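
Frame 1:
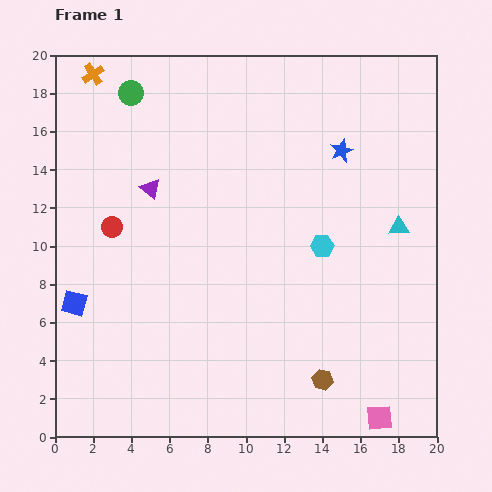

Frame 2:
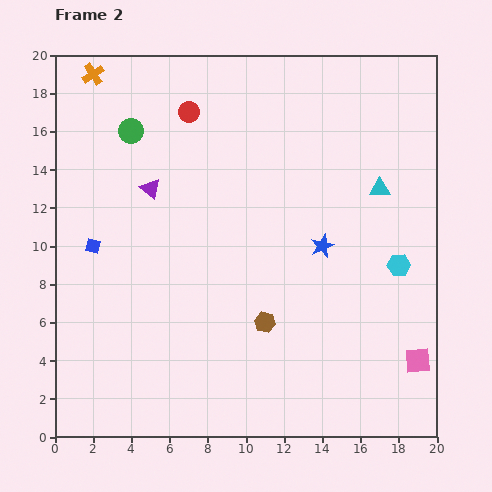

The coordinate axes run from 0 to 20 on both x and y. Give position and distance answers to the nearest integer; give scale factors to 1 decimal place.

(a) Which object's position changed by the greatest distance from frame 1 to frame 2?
the red circle

(moved 7; next 5)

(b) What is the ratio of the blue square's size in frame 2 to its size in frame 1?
0.6×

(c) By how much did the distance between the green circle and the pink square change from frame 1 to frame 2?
-2

Distance in frame 1: 21. Distance in frame 2: 19.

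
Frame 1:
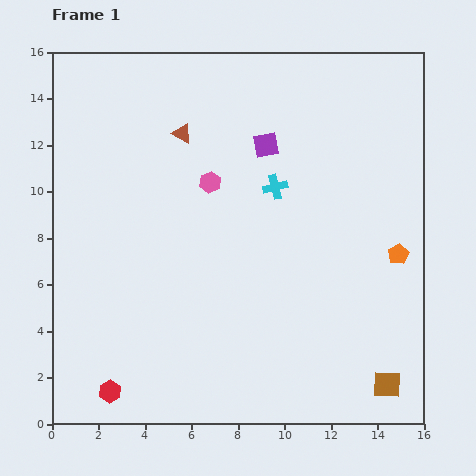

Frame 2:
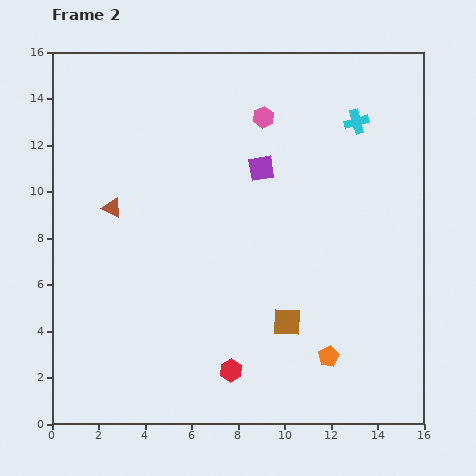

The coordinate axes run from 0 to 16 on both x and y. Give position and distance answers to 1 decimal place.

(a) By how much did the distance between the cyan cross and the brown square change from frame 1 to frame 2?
-0.7

Distance in frame 1: 9.8. Distance in frame 2: 9.1.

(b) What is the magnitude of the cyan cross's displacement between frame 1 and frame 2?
4.5

The cyan cross moved from (9.6, 10.2) to (13.1, 13.0), a distance of √(3.5² + 2.8²) ≈ 4.5.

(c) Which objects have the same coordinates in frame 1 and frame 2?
none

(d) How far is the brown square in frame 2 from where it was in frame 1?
5.1

The brown square moved from (14.4, 1.7) to (10.1, 4.4), a distance of √(4.3² + 2.7²) ≈ 5.1.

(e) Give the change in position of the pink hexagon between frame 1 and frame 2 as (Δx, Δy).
(2.3, 2.8)

The pink hexagon was at (6.8, 10.4) in frame 1 and (9.1, 13.2) in frame 2.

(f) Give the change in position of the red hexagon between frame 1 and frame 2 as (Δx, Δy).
(5.2, 0.9)

The red hexagon was at (2.5, 1.4) in frame 1 and (7.7, 2.3) in frame 2.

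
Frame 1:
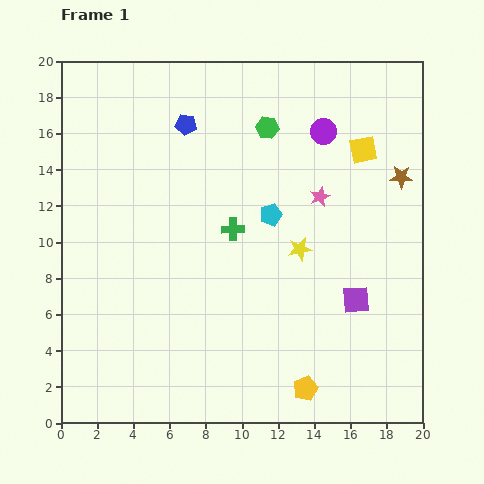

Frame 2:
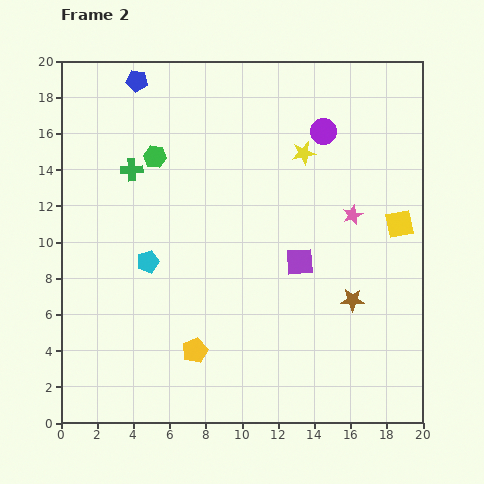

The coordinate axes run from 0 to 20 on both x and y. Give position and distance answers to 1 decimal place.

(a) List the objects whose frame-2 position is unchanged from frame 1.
the purple circle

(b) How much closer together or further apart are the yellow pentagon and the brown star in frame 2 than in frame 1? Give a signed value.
-3.7

Distance in frame 1: 12.8. Distance in frame 2: 9.1.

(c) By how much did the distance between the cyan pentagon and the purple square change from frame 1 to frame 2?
+1.8

Distance in frame 1: 6.6. Distance in frame 2: 8.4.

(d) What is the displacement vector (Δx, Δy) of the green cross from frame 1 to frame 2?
(-5.6, 3.3)

The green cross was at (9.5, 10.7) in frame 1 and (3.9, 14.0) in frame 2.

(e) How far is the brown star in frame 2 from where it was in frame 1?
7.3

The brown star moved from (18.8, 13.6) to (16.1, 6.8), a distance of √(2.7² + 6.8²) ≈ 7.3.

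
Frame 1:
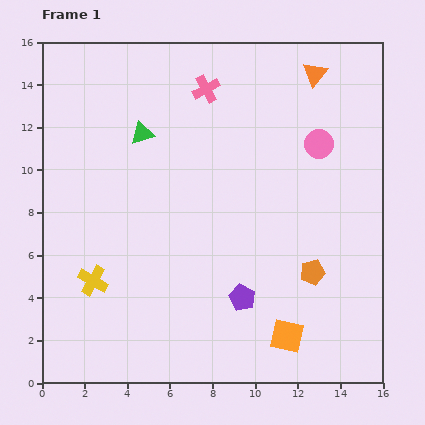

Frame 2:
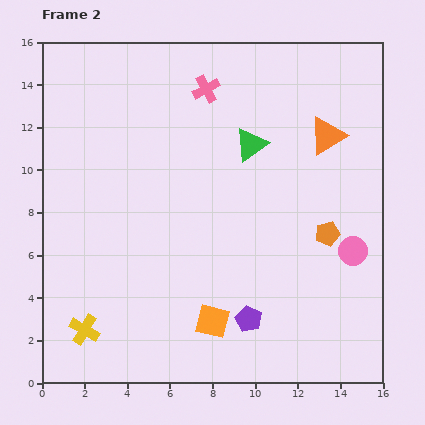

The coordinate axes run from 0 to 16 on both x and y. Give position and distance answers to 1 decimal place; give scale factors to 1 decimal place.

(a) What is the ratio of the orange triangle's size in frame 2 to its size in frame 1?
1.5×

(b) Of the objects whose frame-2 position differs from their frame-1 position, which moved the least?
the purple pentagon

(moved 1.0)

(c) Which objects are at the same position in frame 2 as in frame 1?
the pink cross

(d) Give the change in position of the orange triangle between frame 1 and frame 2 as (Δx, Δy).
(0.6, -2.9)

The orange triangle was at (12.8, 14.5) in frame 1 and (13.4, 11.6) in frame 2.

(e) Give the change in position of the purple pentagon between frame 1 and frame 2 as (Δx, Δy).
(0.3, -1.0)

The purple pentagon was at (9.4, 4.0) in frame 1 and (9.7, 3.0) in frame 2.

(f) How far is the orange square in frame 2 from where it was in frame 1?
3.6

The orange square moved from (11.5, 2.2) to (8.0, 2.9), a distance of √(3.5² + 0.7²) ≈ 3.6.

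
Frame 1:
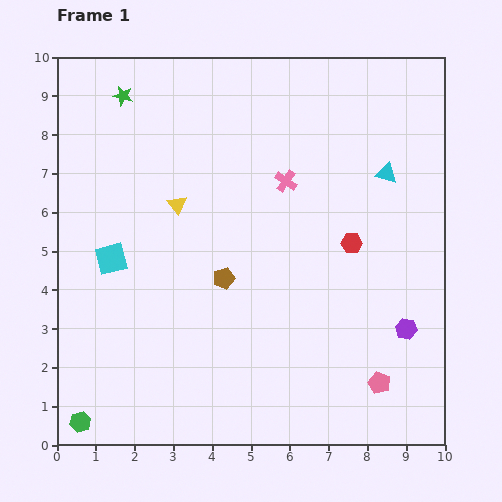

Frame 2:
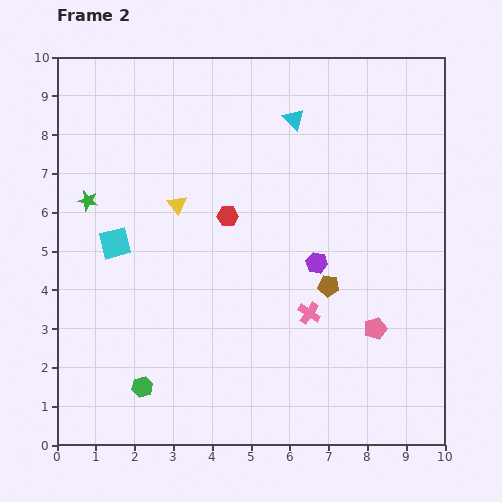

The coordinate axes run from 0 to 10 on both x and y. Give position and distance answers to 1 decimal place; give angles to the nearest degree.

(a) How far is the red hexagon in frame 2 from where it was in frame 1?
3.3

The red hexagon moved from (7.6, 5.2) to (4.4, 5.9), a distance of √(3.2² + 0.7²) ≈ 3.3.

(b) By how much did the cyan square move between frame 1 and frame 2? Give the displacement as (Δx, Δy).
(0.1, 0.4)

The cyan square was at (1.4, 4.8) in frame 1 and (1.5, 5.2) in frame 2.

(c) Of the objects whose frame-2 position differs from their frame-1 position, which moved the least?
the cyan square

(moved 0.4)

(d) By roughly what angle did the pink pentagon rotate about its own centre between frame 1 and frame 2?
30° clockwise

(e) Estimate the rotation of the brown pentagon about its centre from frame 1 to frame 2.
23° clockwise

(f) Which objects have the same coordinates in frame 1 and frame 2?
the yellow triangle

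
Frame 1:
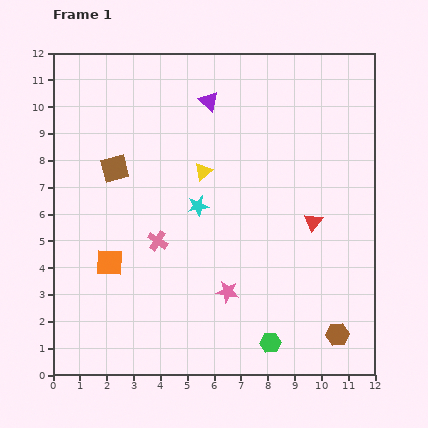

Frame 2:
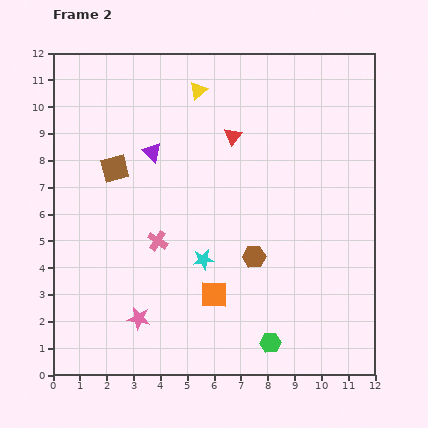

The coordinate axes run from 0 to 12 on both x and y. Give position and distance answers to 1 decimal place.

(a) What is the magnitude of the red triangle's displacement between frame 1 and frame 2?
4.4

The red triangle moved from (9.7, 5.7) to (6.7, 8.9), a distance of √(3.0² + 3.2²) ≈ 4.4.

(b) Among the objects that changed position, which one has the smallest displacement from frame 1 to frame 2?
the cyan star

(moved 2.0)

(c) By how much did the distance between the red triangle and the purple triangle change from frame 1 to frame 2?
-2.9

Distance in frame 1: 6.0. Distance in frame 2: 3.1.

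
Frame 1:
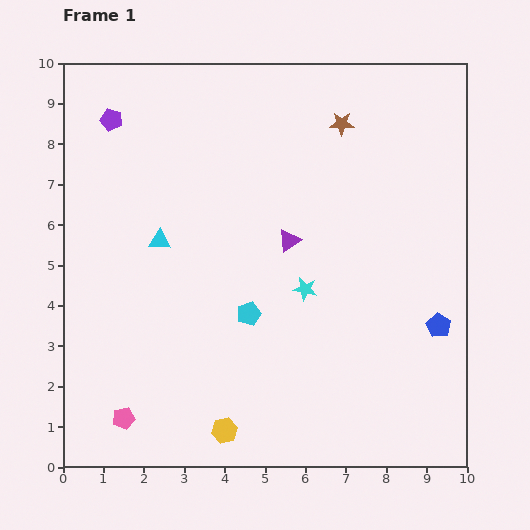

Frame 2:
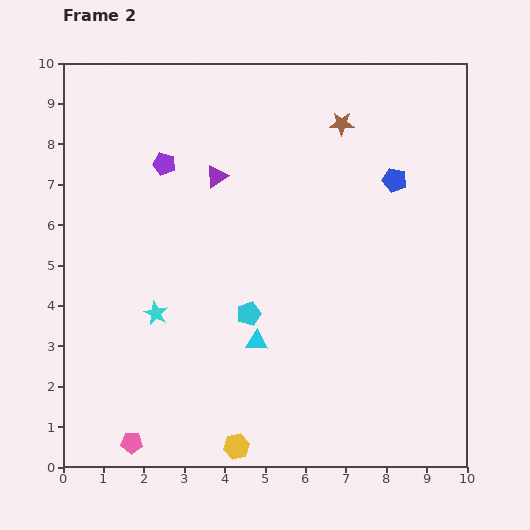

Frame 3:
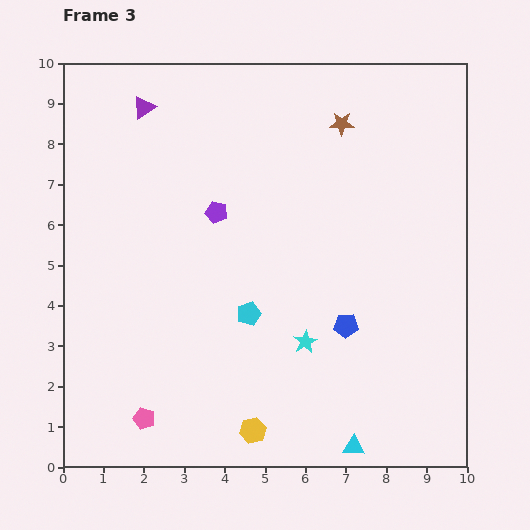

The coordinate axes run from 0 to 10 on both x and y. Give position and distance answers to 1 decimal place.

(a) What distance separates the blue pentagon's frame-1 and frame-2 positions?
3.8

The blue pentagon moved from (9.3, 3.5) to (8.2, 7.1), a distance of √(1.1² + 3.6²) ≈ 3.8.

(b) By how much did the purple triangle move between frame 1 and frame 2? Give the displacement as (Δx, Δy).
(-1.8, 1.6)

The purple triangle was at (5.6, 5.6) in frame 1 and (3.8, 7.2) in frame 2.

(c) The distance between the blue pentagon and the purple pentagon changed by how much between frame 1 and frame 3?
-5.3

Distance in frame 1: 9.6. Distance in frame 3: 4.3.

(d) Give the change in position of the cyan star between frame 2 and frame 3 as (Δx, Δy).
(3.7, -0.7)

The cyan star was at (2.3, 3.8) in frame 2 and (6.0, 3.1) in frame 3.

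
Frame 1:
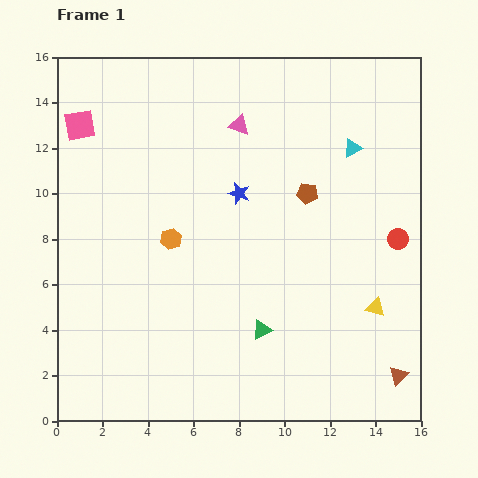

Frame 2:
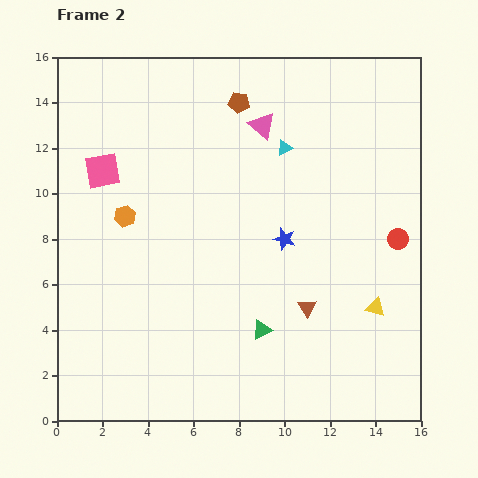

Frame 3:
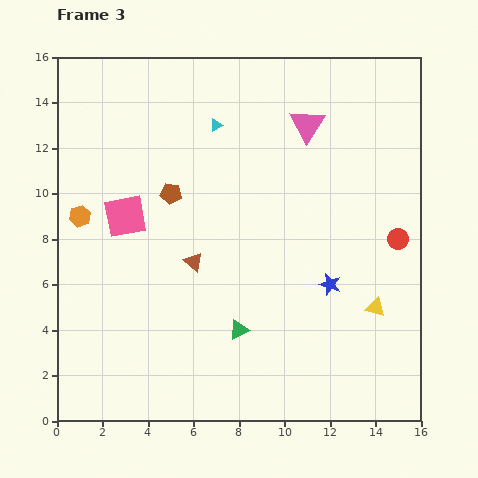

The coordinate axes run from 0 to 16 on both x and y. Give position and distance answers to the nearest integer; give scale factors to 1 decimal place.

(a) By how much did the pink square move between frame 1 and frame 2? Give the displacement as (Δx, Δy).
(1, -2)

The pink square was at (1, 13) in frame 1 and (2, 11) in frame 2.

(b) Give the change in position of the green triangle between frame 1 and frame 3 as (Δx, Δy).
(-1, 0)

The green triangle was at (9, 4) in frame 1 and (8, 4) in frame 3.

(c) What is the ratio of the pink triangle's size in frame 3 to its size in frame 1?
1.7×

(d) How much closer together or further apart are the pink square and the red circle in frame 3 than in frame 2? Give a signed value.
-1

Distance in frame 2: 13. Distance in frame 3: 12.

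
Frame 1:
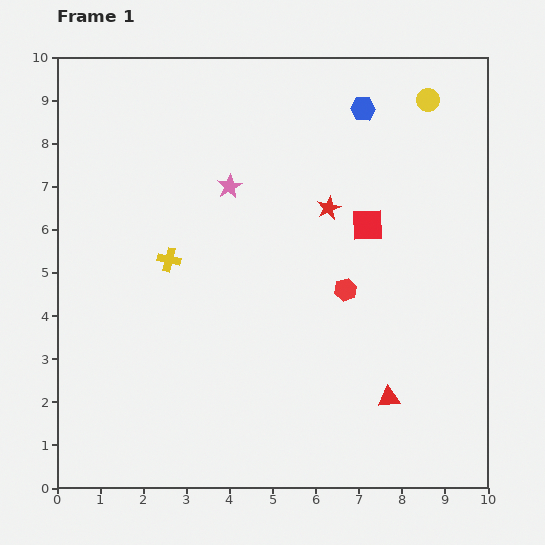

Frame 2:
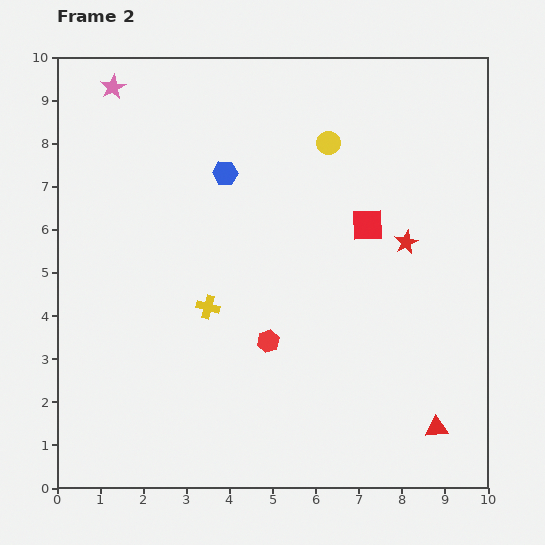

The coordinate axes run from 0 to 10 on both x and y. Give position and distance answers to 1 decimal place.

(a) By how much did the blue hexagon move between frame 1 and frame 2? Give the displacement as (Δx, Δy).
(-3.2, -1.5)

The blue hexagon was at (7.1, 8.8) in frame 1 and (3.9, 7.3) in frame 2.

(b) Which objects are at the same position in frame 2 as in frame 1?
the red square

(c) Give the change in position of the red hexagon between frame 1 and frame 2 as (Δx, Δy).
(-1.8, -1.2)

The red hexagon was at (6.7, 4.6) in frame 1 and (4.9, 3.4) in frame 2.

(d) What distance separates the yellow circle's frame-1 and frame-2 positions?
2.5

The yellow circle moved from (8.6, 9.0) to (6.3, 8.0), a distance of √(2.3² + 1.0²) ≈ 2.5.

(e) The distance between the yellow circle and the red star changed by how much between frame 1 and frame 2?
-0.5

Distance in frame 1: 3.4. Distance in frame 2: 2.9.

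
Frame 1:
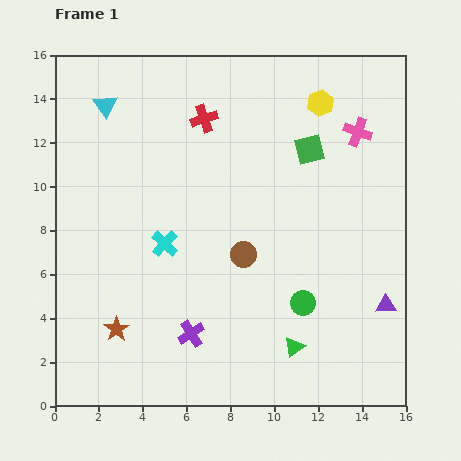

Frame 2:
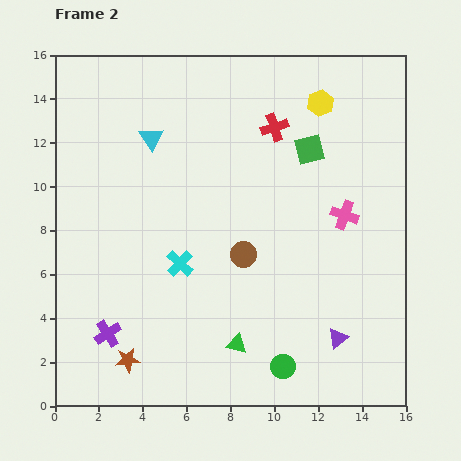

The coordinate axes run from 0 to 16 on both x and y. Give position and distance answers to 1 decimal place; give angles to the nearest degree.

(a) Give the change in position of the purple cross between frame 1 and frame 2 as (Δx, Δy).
(-3.8, 0.0)

The purple cross was at (6.2, 3.3) in frame 1 and (2.4, 3.3) in frame 2.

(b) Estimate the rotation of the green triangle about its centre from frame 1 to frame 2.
51° clockwise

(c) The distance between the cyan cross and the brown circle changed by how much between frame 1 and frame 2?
-0.7

Distance in frame 1: 3.6. Distance in frame 2: 2.9.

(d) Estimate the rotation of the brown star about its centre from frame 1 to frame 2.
27° clockwise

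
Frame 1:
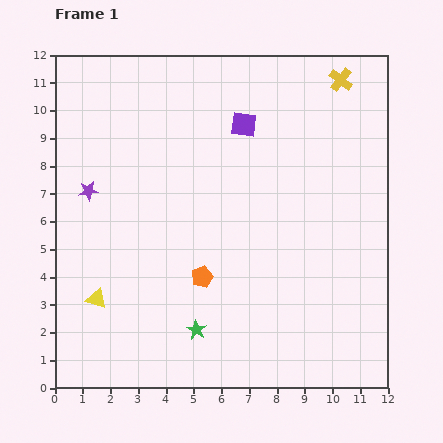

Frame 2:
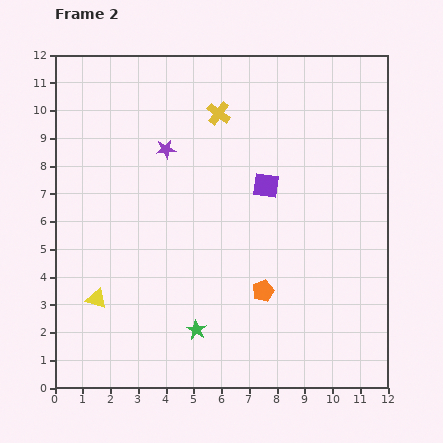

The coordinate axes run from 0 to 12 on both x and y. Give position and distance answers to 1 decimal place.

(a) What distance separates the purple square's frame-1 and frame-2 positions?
2.3

The purple square moved from (6.8, 9.5) to (7.6, 7.3), a distance of √(0.8² + 2.2²) ≈ 2.3.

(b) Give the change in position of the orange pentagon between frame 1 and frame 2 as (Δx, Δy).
(2.2, -0.5)

The orange pentagon was at (5.3, 4.0) in frame 1 and (7.5, 3.5) in frame 2.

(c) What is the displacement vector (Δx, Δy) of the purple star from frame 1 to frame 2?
(2.8, 1.5)

The purple star was at (1.2, 7.1) in frame 1 and (4.0, 8.6) in frame 2.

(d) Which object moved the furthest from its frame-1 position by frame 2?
the yellow cross

(moved 4.6; next 3.2)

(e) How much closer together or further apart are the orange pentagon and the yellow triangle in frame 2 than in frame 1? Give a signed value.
+2.1

Distance in frame 1: 3.9. Distance in frame 2: 6.0.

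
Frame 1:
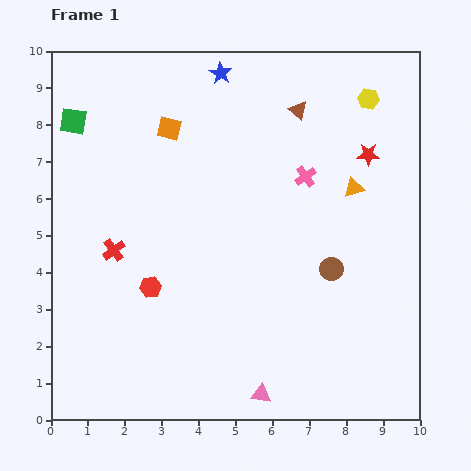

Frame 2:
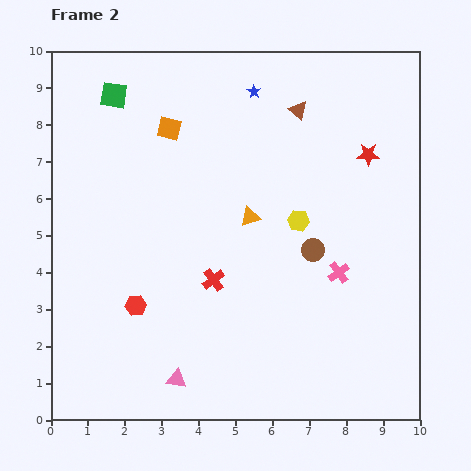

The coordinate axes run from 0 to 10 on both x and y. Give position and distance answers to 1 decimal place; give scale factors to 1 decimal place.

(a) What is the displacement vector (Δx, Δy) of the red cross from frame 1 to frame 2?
(2.7, -0.8)

The red cross was at (1.7, 4.6) in frame 1 and (4.4, 3.8) in frame 2.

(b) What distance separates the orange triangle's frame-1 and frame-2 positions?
2.9

The orange triangle moved from (8.2, 6.3) to (5.4, 5.5), a distance of √(2.8² + 0.8²) ≈ 2.9.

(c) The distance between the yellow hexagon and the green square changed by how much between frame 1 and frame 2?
-2.0

Distance in frame 1: 8.0. Distance in frame 2: 6.0.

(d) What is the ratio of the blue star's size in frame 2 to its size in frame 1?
0.6×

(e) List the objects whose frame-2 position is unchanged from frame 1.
the red star, the orange square, the brown triangle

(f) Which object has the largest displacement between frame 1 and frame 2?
the yellow hexagon

(moved 3.8; next 2.9)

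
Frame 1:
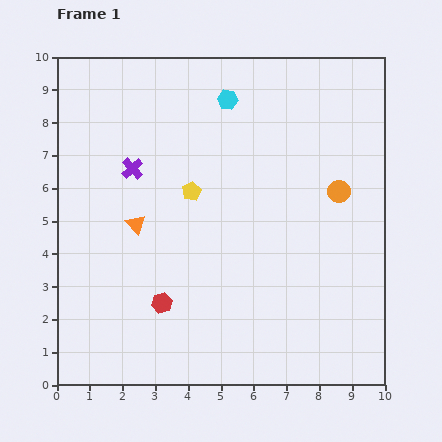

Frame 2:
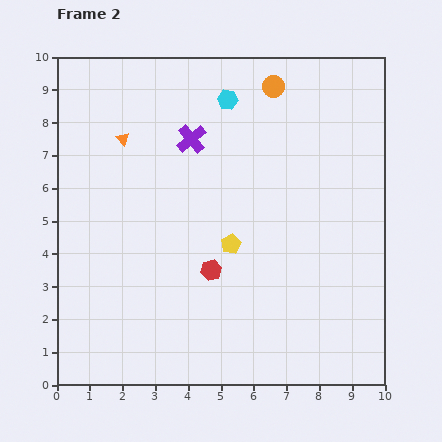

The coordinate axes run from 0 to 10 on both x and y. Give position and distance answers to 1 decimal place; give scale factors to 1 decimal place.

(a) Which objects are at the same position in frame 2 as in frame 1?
the cyan hexagon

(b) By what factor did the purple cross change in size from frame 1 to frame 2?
1.4×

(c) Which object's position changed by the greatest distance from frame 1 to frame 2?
the orange circle

(moved 3.8; next 2.6)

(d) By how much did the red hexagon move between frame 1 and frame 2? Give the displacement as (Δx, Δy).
(1.5, 1.0)

The red hexagon was at (3.2, 2.5) in frame 1 and (4.7, 3.5) in frame 2.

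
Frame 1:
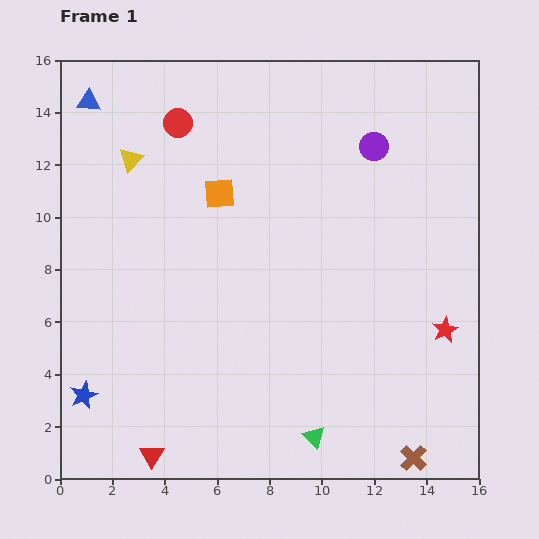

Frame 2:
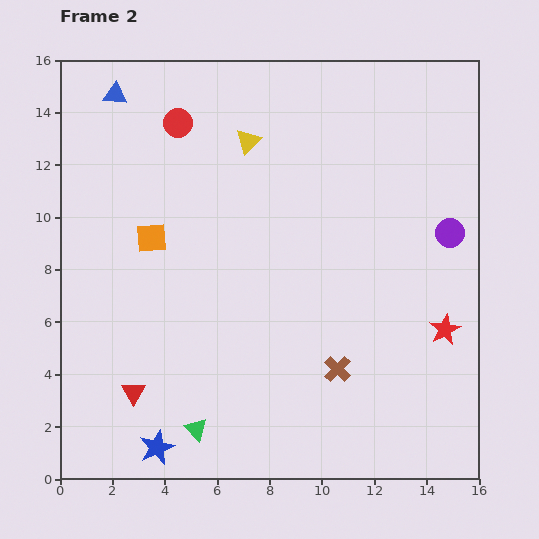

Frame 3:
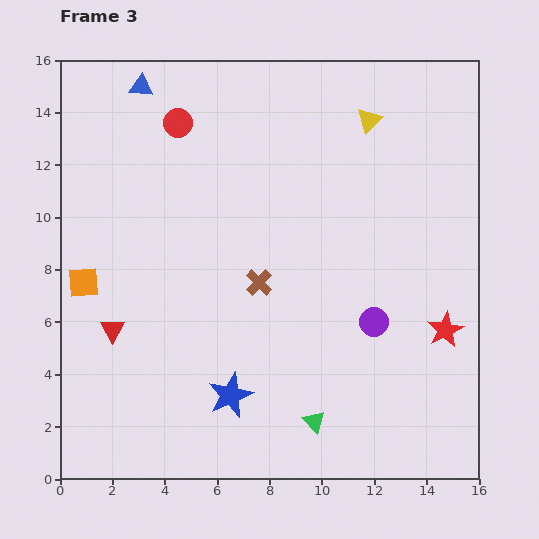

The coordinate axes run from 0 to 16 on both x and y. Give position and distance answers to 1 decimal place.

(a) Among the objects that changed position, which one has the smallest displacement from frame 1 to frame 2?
the blue triangle

(moved 1.0)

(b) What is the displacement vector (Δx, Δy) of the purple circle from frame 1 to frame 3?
(0.0, -6.7)

The purple circle was at (12.0, 12.7) in frame 1 and (12.0, 6.0) in frame 3.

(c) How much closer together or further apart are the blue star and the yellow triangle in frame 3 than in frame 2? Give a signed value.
-0.4

Distance in frame 2: 12.2. Distance in frame 3: 11.8.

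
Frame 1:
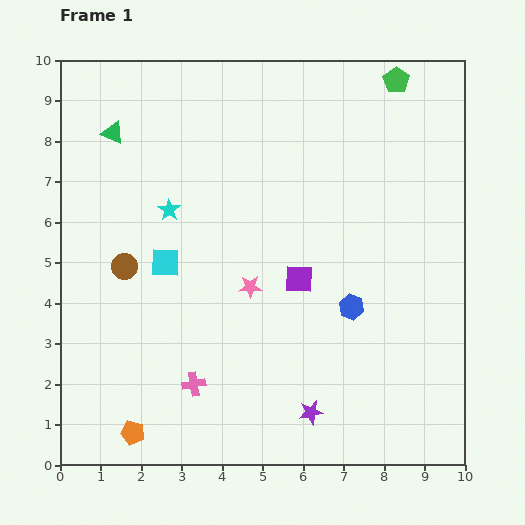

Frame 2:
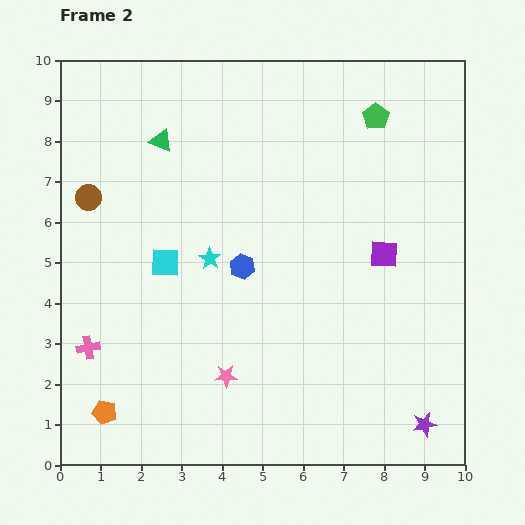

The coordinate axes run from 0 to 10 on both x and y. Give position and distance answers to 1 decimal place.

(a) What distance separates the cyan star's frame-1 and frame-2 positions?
1.6

The cyan star moved from (2.7, 6.3) to (3.7, 5.1), a distance of √(1.0² + 1.2²) ≈ 1.6.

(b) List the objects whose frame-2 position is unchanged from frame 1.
the cyan square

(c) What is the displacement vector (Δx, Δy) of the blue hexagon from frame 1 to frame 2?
(-2.7, 1.0)

The blue hexagon was at (7.2, 3.9) in frame 1 and (4.5, 4.9) in frame 2.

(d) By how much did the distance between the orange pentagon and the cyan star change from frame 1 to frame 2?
-1.0

Distance in frame 1: 5.6. Distance in frame 2: 4.6.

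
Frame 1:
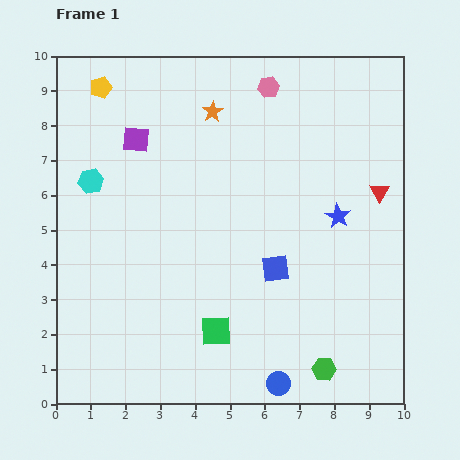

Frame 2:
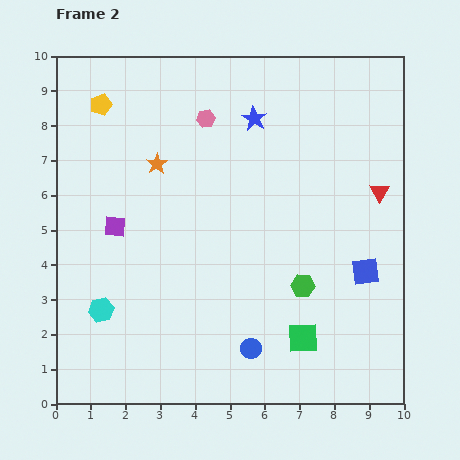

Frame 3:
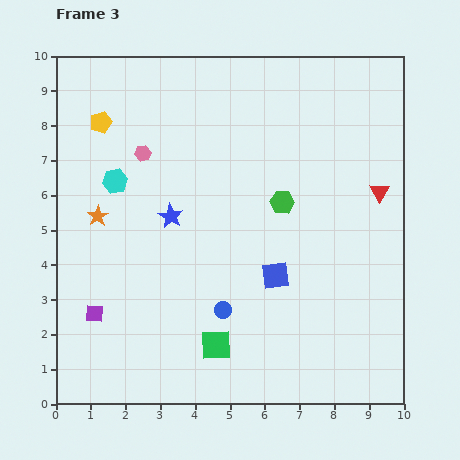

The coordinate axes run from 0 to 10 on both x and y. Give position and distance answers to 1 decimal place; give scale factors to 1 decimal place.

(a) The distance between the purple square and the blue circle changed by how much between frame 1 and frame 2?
-2.9

Distance in frame 1: 8.1. Distance in frame 2: 5.2.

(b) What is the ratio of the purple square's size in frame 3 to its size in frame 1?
0.6×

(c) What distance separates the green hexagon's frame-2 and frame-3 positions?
2.5

The green hexagon moved from (7.1, 3.4) to (6.5, 5.8), a distance of √(0.6² + 2.4²) ≈ 2.5.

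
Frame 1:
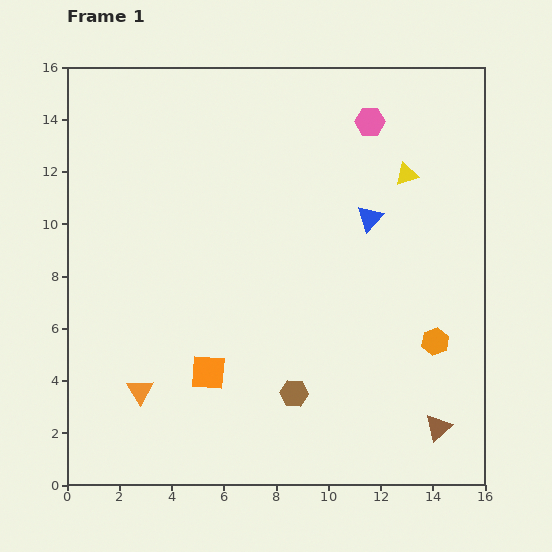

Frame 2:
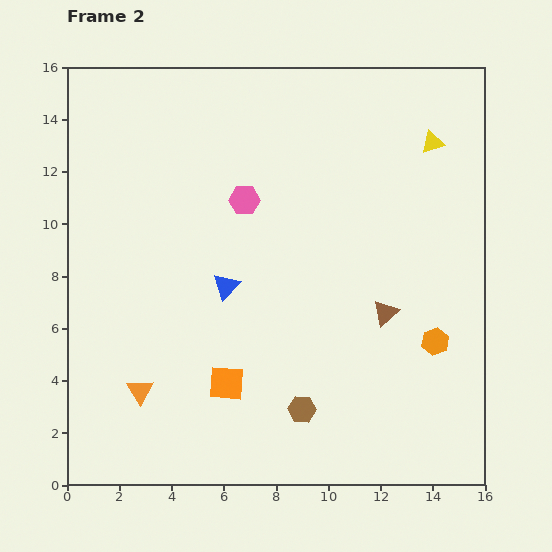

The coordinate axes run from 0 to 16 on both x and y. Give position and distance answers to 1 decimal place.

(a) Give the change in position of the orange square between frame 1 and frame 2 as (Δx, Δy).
(0.7, -0.4)

The orange square was at (5.4, 4.3) in frame 1 and (6.1, 3.9) in frame 2.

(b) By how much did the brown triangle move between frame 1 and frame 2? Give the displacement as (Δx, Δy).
(-2.0, 4.4)

The brown triangle was at (14.2, 2.2) in frame 1 and (12.2, 6.6) in frame 2.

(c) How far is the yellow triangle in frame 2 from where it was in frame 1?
1.6

The yellow triangle moved from (13.0, 11.9) to (14.0, 13.1), a distance of √(1.0² + 1.2²) ≈ 1.6.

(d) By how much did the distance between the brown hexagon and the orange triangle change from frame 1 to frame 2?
+0.3

Distance in frame 1: 5.9. Distance in frame 2: 6.2.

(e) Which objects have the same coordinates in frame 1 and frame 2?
the orange triangle, the orange hexagon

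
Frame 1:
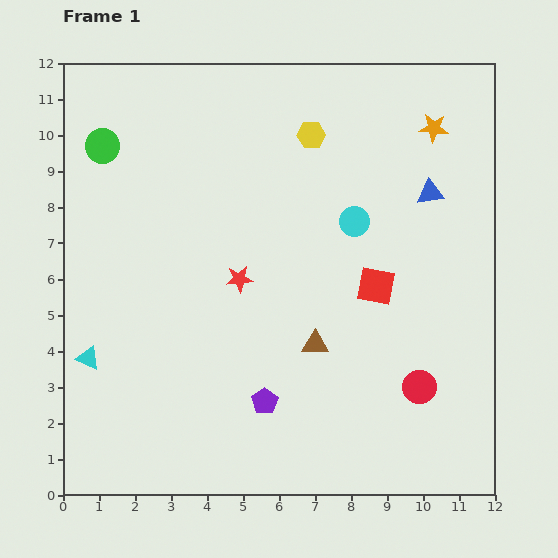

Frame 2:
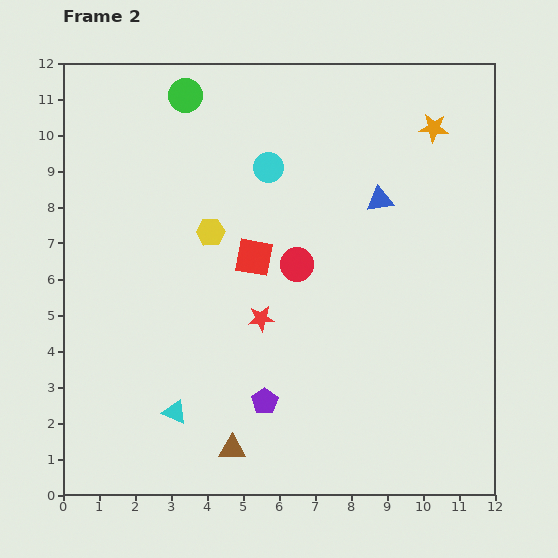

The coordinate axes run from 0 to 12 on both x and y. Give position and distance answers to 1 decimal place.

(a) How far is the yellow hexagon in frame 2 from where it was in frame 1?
3.9

The yellow hexagon moved from (6.9, 10.0) to (4.1, 7.3), a distance of √(2.8² + 2.7²) ≈ 3.9.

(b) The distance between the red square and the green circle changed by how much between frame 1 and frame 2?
-3.6

Distance in frame 1: 8.5. Distance in frame 2: 4.9.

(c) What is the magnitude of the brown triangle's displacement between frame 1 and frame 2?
3.7

The brown triangle moved from (7.0, 4.2) to (4.7, 1.3), a distance of √(2.3² + 2.9²) ≈ 3.7.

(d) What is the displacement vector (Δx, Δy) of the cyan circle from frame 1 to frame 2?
(-2.4, 1.5)

The cyan circle was at (8.1, 7.6) in frame 1 and (5.7, 9.1) in frame 2.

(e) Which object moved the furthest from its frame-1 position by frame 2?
the red circle

(moved 4.8; next 3.9)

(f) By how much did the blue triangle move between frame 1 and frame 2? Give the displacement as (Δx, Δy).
(-1.4, -0.2)

The blue triangle was at (10.2, 8.4) in frame 1 and (8.8, 8.2) in frame 2.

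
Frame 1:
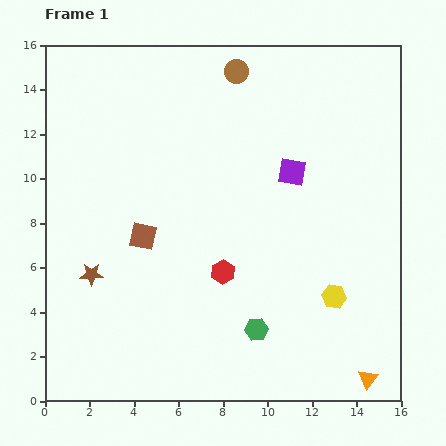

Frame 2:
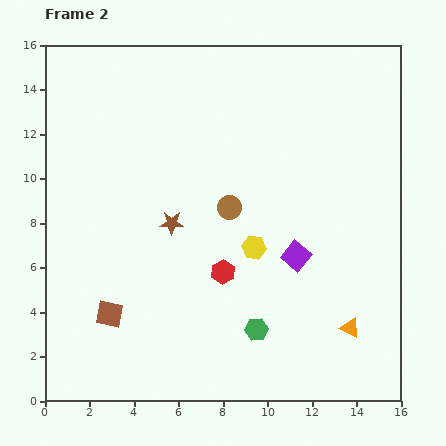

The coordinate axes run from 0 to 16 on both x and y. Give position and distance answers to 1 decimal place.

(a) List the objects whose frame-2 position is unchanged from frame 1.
the green hexagon, the red hexagon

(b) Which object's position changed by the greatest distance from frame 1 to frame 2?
the brown circle

(moved 6.1; next 4.3)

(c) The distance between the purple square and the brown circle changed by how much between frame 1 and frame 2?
-1.4

Distance in frame 1: 5.1. Distance in frame 2: 3.7.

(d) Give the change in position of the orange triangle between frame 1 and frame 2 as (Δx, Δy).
(-0.8, 2.3)

The orange triangle was at (14.5, 1.0) in frame 1 and (13.7, 3.3) in frame 2.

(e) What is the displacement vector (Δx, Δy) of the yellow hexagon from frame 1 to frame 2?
(-3.6, 2.2)

The yellow hexagon was at (13.0, 4.7) in frame 1 and (9.4, 6.9) in frame 2.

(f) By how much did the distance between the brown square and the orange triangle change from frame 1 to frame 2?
-1.2

Distance in frame 1: 12.0. Distance in frame 2: 10.8.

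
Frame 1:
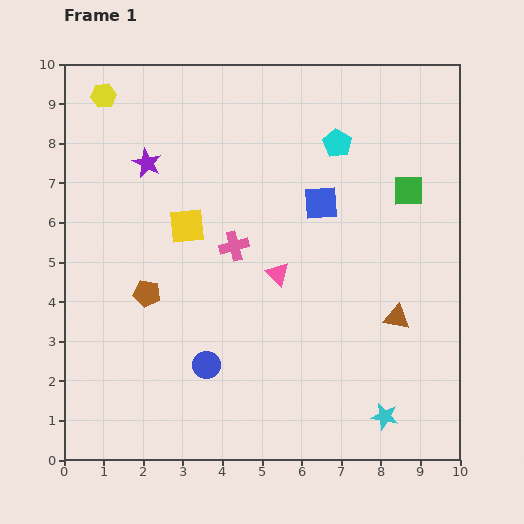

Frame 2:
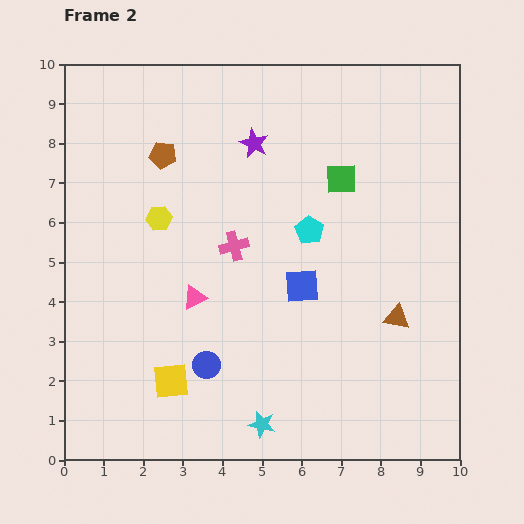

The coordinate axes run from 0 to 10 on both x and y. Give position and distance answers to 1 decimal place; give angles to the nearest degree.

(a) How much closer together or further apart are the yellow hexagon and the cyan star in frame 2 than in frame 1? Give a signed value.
-5.0

Distance in frame 1: 10.8. Distance in frame 2: 5.8.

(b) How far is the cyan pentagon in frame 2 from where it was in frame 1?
2.3

The cyan pentagon moved from (6.9, 8.0) to (6.2, 5.8), a distance of √(0.7² + 2.2²) ≈ 2.3.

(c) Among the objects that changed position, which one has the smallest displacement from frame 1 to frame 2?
the green square

(moved 1.7)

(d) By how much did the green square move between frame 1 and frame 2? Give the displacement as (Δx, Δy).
(-1.7, 0.3)

The green square was at (8.7, 6.8) in frame 1 and (7.0, 7.1) in frame 2.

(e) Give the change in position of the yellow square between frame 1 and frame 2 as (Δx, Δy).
(-0.4, -3.9)

The yellow square was at (3.1, 5.9) in frame 1 and (2.7, 2.0) in frame 2.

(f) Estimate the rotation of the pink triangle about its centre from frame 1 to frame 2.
51° clockwise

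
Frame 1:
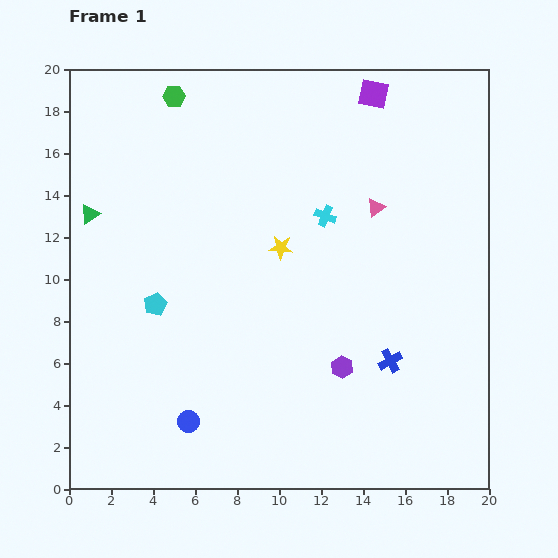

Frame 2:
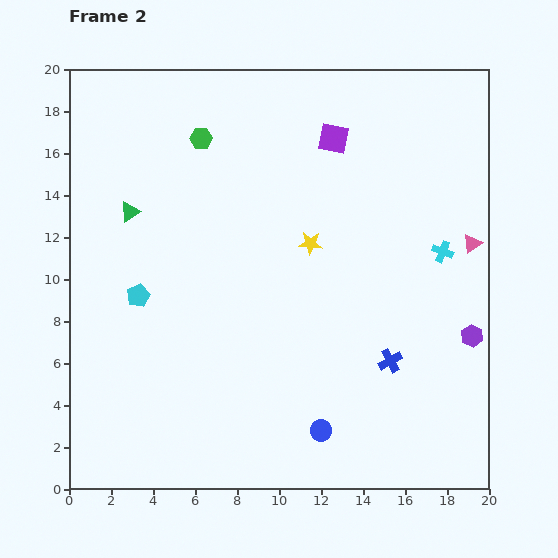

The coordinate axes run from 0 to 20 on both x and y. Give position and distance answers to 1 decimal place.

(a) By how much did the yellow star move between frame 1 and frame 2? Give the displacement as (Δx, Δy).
(1.4, 0.2)

The yellow star was at (10.1, 11.5) in frame 1 and (11.5, 11.7) in frame 2.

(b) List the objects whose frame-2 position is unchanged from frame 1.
the blue cross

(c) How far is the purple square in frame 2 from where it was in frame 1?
2.8

The purple square moved from (14.5, 18.8) to (12.6, 16.7), a distance of √(1.9² + 2.1²) ≈ 2.8.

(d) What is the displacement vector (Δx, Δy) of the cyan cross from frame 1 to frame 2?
(5.6, -1.7)

The cyan cross was at (12.2, 13.0) in frame 1 and (17.8, 11.3) in frame 2.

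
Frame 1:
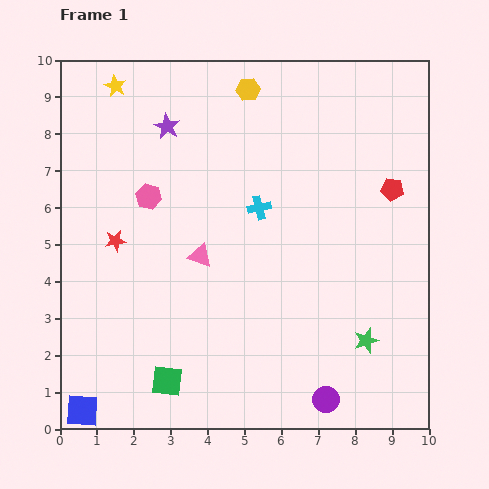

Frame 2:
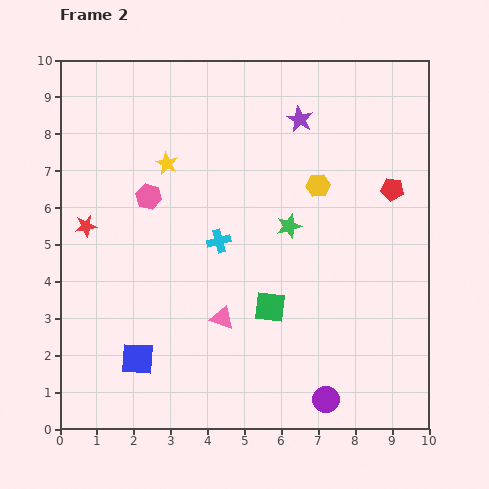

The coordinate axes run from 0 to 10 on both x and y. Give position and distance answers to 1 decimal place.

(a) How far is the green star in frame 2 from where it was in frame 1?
3.7

The green star moved from (8.3, 2.4) to (6.2, 5.5), a distance of √(2.1² + 3.1²) ≈ 3.7.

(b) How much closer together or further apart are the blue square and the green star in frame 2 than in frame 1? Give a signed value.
-2.4

Distance in frame 1: 7.9. Distance in frame 2: 5.5.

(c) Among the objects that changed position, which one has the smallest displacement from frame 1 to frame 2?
the red star

(moved 0.9)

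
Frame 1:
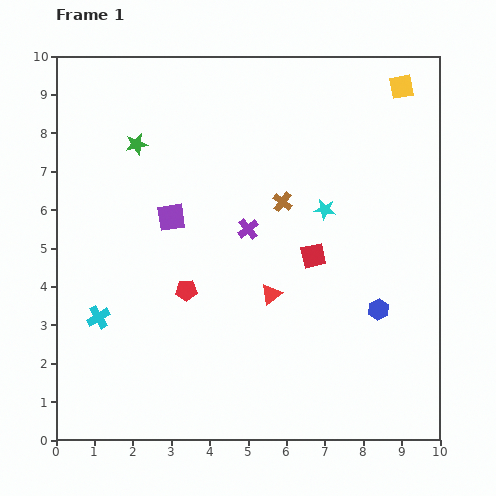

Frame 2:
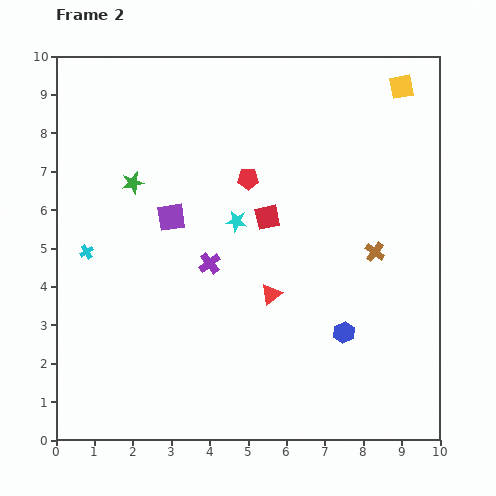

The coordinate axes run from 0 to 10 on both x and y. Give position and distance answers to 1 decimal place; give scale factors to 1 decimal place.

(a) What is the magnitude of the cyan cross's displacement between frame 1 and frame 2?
1.7

The cyan cross moved from (1.1, 3.2) to (0.8, 4.9), a distance of √(0.3² + 1.7²) ≈ 1.7.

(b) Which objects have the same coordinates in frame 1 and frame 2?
the red triangle, the purple square, the yellow square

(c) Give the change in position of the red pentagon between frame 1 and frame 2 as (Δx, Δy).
(1.6, 2.9)

The red pentagon was at (3.4, 3.9) in frame 1 and (5.0, 6.8) in frame 2.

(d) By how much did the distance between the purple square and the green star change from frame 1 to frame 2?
-0.8

Distance in frame 1: 2.1. Distance in frame 2: 1.3.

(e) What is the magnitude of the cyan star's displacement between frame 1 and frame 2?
2.3

The cyan star moved from (7.0, 6.0) to (4.7, 5.7), a distance of √(2.3² + 0.3²) ≈ 2.3.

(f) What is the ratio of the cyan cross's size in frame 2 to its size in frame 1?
0.6×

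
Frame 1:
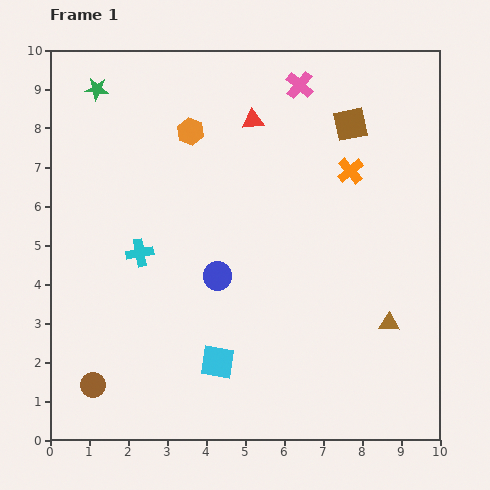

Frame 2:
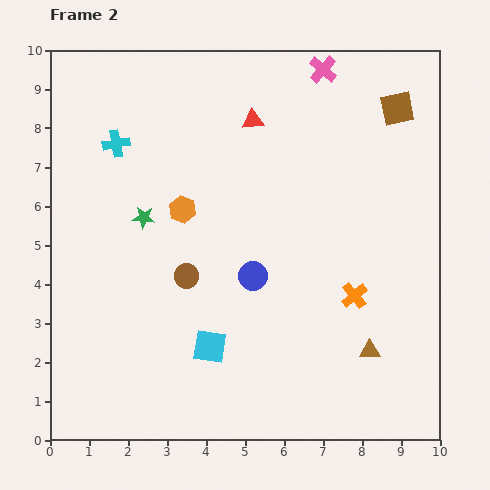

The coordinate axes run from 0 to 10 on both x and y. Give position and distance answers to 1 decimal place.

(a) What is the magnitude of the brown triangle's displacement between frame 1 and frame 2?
0.9

The brown triangle moved from (8.7, 3.0) to (8.2, 2.3), a distance of √(0.5² + 0.7²) ≈ 0.9.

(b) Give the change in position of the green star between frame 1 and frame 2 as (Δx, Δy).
(1.2, -3.3)

The green star was at (1.2, 9.0) in frame 1 and (2.4, 5.7) in frame 2.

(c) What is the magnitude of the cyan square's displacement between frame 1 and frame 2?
0.4

The cyan square moved from (4.3, 2.0) to (4.1, 2.4), a distance of √(0.2² + 0.4²) ≈ 0.4.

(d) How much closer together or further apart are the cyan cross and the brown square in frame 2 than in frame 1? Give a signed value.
+1.0

Distance in frame 1: 6.3. Distance in frame 2: 7.3.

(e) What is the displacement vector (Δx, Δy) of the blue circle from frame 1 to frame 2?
(0.9, 0.0)

The blue circle was at (4.3, 4.2) in frame 1 and (5.2, 4.2) in frame 2.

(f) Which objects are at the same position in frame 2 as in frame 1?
the red triangle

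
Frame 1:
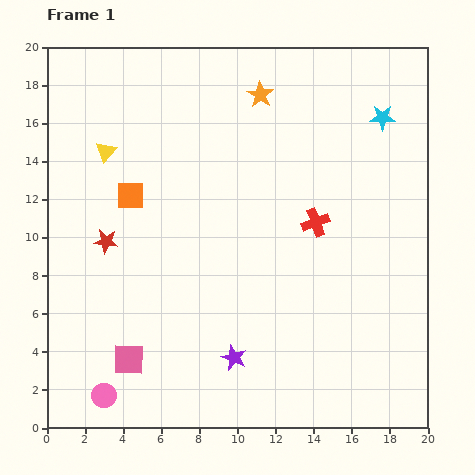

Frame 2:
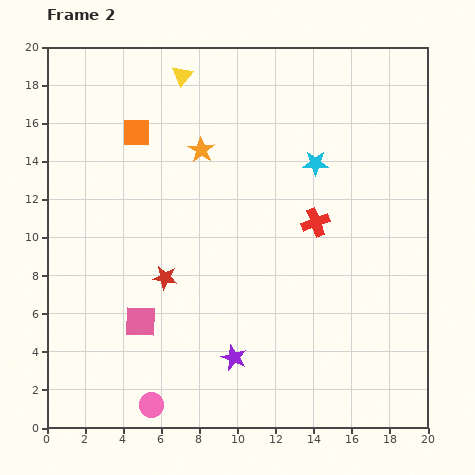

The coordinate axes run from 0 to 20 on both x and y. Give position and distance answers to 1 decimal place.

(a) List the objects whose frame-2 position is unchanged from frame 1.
the purple star, the red cross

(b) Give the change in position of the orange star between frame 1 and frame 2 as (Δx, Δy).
(-3.1, -2.9)

The orange star was at (11.2, 17.5) in frame 1 and (8.1, 14.6) in frame 2.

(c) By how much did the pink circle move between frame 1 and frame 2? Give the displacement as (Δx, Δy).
(2.5, -0.5)

The pink circle was at (3.0, 1.7) in frame 1 and (5.5, 1.2) in frame 2.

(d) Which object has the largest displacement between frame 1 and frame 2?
the yellow triangle

(moved 5.7; next 4.2)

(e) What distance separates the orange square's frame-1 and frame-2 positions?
3.3

The orange square moved from (4.4, 12.2) to (4.7, 15.5), a distance of √(0.3² + 3.3²) ≈ 3.3.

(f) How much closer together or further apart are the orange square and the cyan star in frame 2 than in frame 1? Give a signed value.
-4.3

Distance in frame 1: 13.8. Distance in frame 2: 9.5.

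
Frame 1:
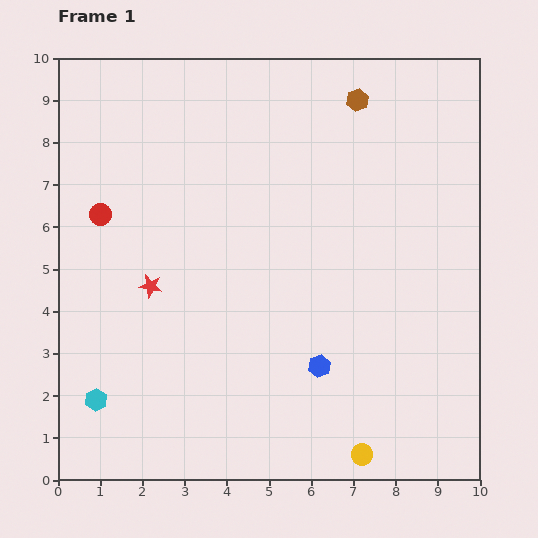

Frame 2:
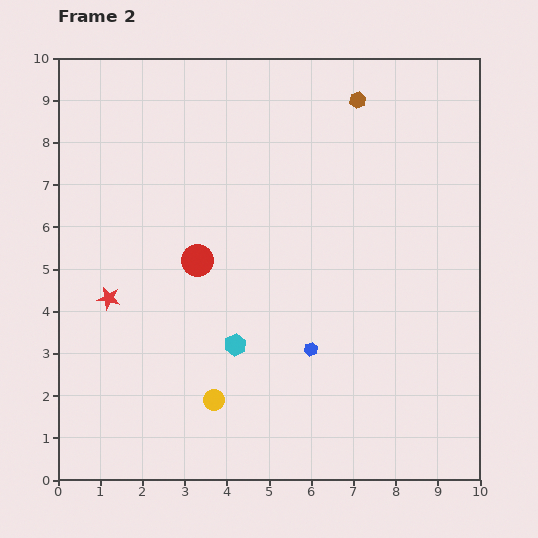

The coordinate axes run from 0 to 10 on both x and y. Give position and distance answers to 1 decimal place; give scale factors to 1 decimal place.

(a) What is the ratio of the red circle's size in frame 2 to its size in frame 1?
1.4×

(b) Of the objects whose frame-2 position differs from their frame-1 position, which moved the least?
the blue hexagon

(moved 0.4)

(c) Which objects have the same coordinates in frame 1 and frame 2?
the brown hexagon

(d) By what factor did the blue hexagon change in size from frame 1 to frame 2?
0.6×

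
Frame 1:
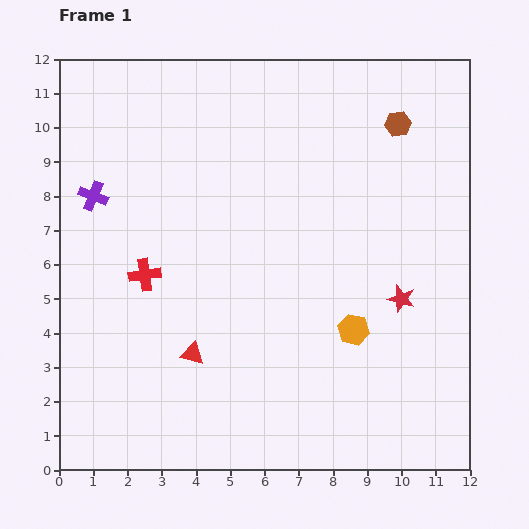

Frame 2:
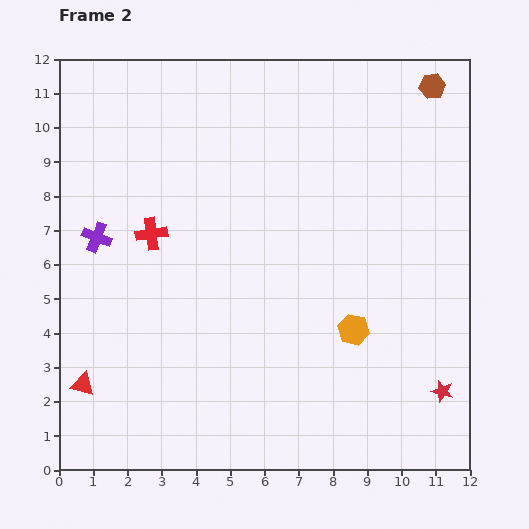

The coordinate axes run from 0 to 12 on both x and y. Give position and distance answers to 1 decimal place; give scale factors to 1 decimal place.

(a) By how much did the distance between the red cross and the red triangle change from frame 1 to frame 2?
+2.1

Distance in frame 1: 2.7. Distance in frame 2: 4.8.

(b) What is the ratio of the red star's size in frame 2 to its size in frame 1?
0.8×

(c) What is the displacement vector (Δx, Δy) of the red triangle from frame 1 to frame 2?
(-3.2, -0.9)

The red triangle was at (3.9, 3.4) in frame 1 and (0.7, 2.5) in frame 2.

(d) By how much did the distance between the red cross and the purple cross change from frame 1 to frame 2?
-1.1

Distance in frame 1: 2.7. Distance in frame 2: 1.6.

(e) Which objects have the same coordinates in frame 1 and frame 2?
the orange hexagon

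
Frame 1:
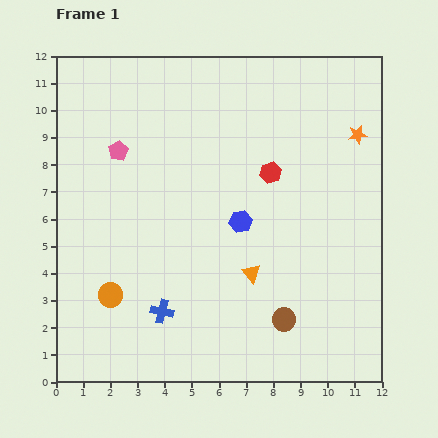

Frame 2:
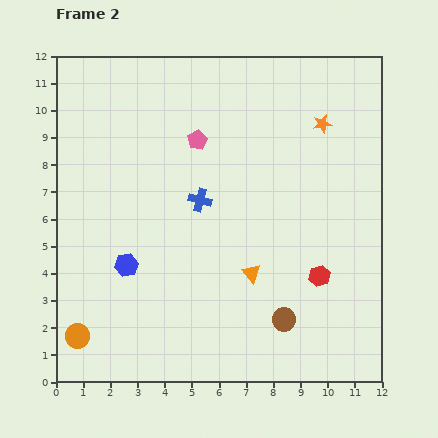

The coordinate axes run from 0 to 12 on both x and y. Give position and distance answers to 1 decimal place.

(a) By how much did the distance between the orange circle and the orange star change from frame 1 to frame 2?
+1.1

Distance in frame 1: 10.8. Distance in frame 2: 11.9.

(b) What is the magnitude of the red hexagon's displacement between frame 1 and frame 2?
4.2

The red hexagon moved from (7.9, 7.7) to (9.7, 3.9), a distance of √(1.8² + 3.8²) ≈ 4.2.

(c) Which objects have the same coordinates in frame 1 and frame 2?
the orange triangle, the brown circle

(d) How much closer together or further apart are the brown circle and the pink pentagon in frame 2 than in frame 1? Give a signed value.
-1.4

Distance in frame 1: 8.7. Distance in frame 2: 7.3.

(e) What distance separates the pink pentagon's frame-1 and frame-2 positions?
2.9

The pink pentagon moved from (2.3, 8.5) to (5.2, 8.9), a distance of √(2.9² + 0.4²) ≈ 2.9.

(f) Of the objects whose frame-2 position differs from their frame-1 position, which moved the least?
the orange star

(moved 1.4)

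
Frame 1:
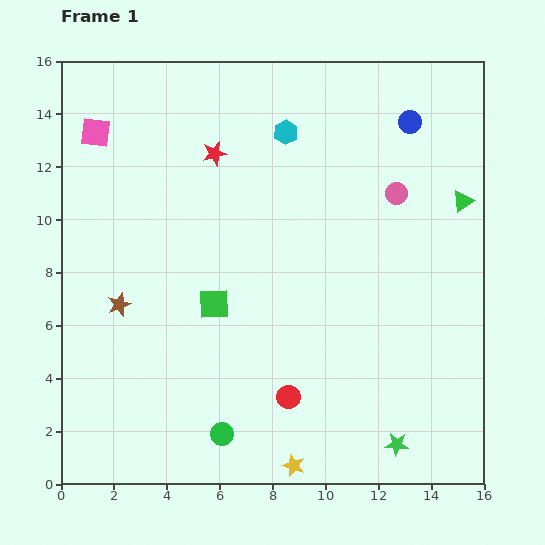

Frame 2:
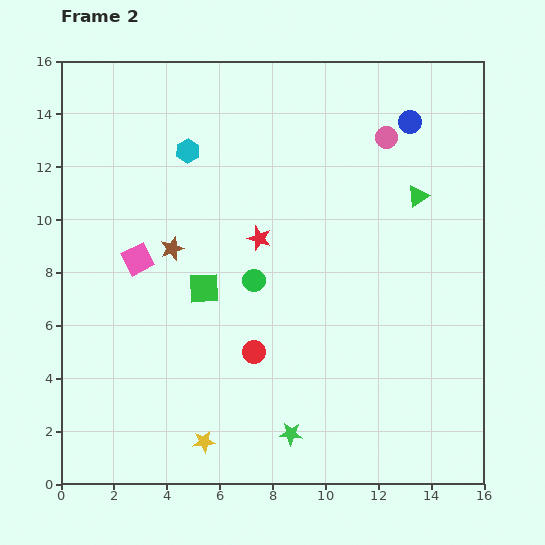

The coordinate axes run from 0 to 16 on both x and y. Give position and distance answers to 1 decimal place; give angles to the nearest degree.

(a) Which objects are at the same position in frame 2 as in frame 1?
the blue circle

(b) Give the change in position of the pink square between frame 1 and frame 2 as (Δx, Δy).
(1.6, -4.8)

The pink square was at (1.3, 13.3) in frame 1 and (2.9, 8.5) in frame 2.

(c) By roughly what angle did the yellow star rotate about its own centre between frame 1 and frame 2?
26° counter-clockwise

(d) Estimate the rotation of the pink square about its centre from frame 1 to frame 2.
34° counter-clockwise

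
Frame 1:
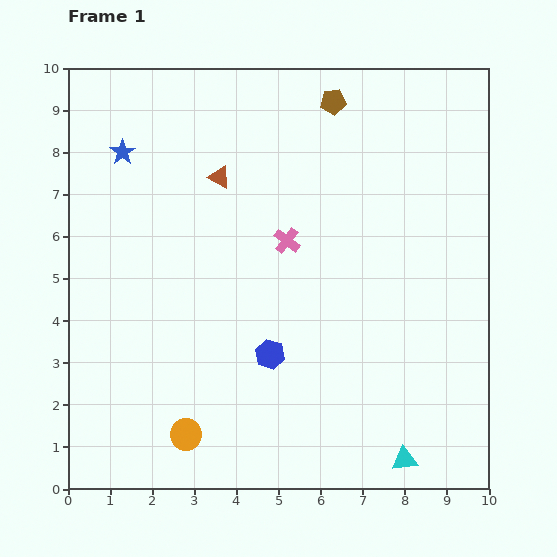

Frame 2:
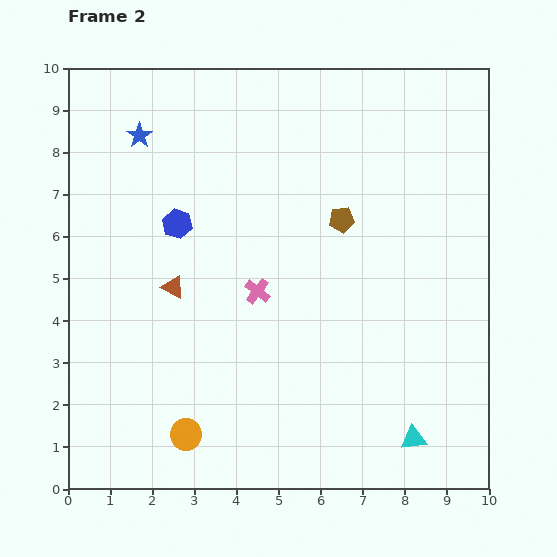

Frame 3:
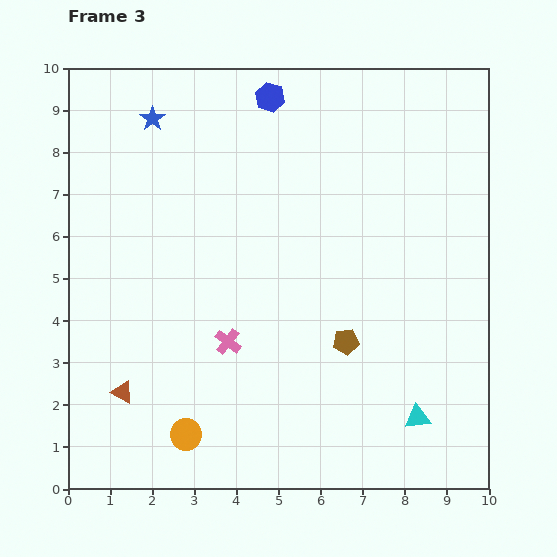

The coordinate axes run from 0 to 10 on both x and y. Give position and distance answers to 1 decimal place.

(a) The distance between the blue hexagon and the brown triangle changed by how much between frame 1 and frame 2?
-2.9

Distance in frame 1: 4.4. Distance in frame 2: 1.5.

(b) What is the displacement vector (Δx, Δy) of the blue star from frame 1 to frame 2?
(0.4, 0.4)

The blue star was at (1.3, 8.0) in frame 1 and (1.7, 8.4) in frame 2.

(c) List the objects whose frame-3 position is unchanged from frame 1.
the orange circle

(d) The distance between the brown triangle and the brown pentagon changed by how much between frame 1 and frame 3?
+2.2

Distance in frame 1: 3.2. Distance in frame 3: 5.4.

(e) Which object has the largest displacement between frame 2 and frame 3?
the blue hexagon

(moved 3.7; next 2.9)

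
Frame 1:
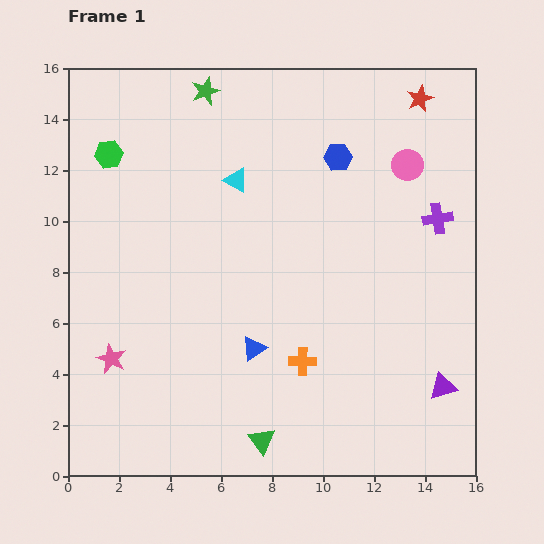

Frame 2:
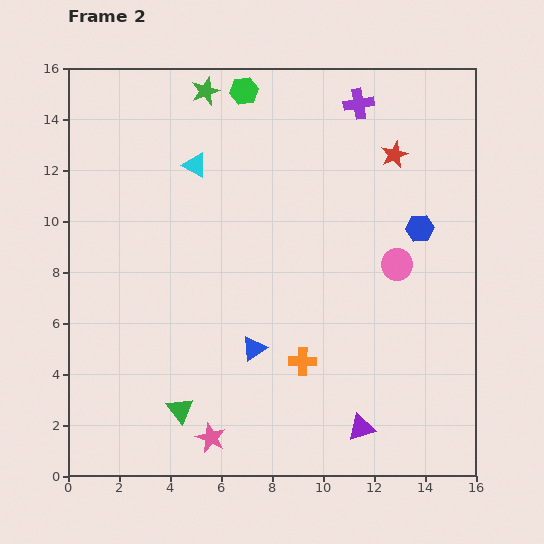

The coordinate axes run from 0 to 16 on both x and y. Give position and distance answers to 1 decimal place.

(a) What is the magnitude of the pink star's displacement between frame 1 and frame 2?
5.0

The pink star moved from (1.7, 4.6) to (5.6, 1.5), a distance of √(3.9² + 3.1²) ≈ 5.0.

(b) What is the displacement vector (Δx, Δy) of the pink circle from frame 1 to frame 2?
(-0.4, -3.9)

The pink circle was at (13.3, 12.2) in frame 1 and (12.9, 8.3) in frame 2.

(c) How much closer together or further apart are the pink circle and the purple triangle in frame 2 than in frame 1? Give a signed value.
-2.2

Distance in frame 1: 8.8. Distance in frame 2: 6.6.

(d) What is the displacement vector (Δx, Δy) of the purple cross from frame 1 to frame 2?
(-3.1, 4.5)

The purple cross was at (14.5, 10.1) in frame 1 and (11.4, 14.6) in frame 2.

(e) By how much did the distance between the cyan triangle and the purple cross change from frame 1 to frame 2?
-1.2

Distance in frame 1: 8.0. Distance in frame 2: 6.8.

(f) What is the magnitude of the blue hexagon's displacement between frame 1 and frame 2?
4.3

The blue hexagon moved from (10.6, 12.5) to (13.8, 9.7), a distance of √(3.2² + 2.8²) ≈ 4.3.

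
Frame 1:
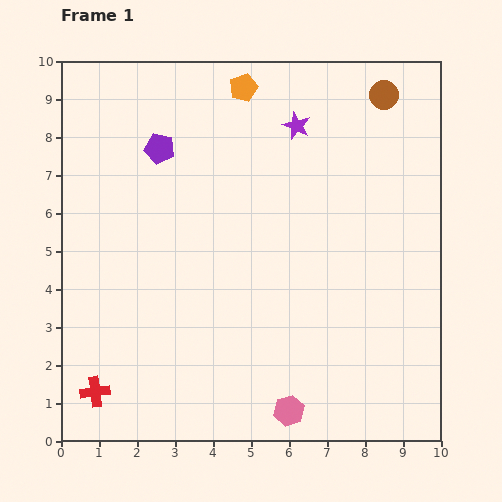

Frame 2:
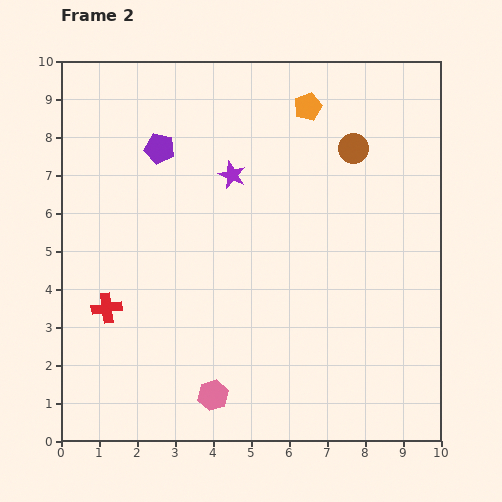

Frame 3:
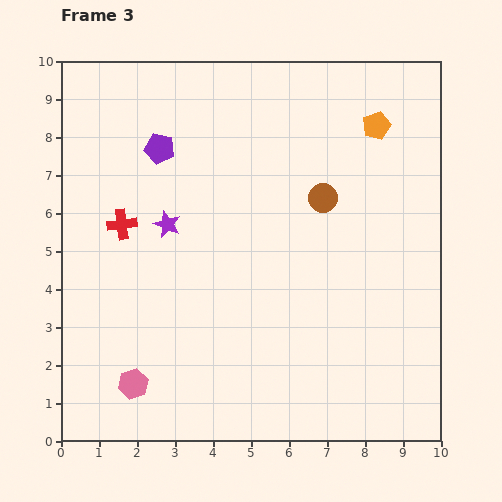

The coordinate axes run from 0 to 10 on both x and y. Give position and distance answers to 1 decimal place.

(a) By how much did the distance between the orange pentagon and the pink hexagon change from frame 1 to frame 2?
-0.6

Distance in frame 1: 8.6. Distance in frame 2: 8.0.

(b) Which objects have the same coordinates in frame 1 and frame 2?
the purple pentagon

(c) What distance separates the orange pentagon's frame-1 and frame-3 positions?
3.6

The orange pentagon moved from (4.8, 9.3) to (8.3, 8.3), a distance of √(3.5² + 1.0²) ≈ 3.6.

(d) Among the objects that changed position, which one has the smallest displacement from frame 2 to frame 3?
the brown circle

(moved 1.5)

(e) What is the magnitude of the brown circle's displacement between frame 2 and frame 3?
1.5

The brown circle moved from (7.7, 7.7) to (6.9, 6.4), a distance of √(0.8² + 1.3²) ≈ 1.5.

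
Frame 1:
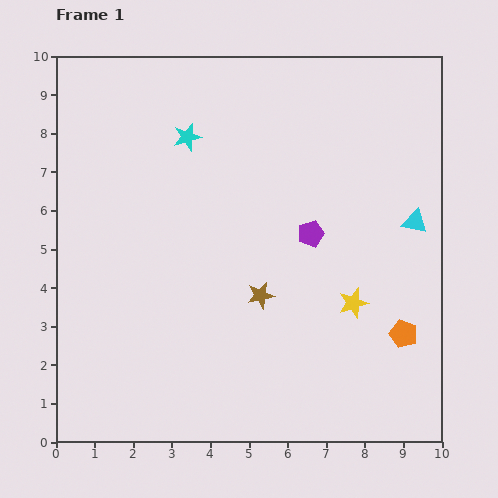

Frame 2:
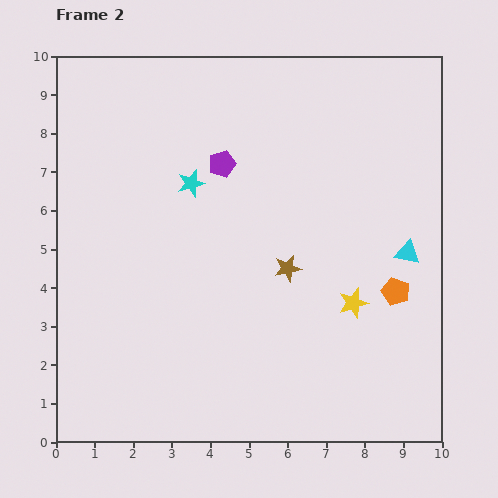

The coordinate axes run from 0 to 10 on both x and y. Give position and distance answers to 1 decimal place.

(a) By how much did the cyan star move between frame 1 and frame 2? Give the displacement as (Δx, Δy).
(0.1, -1.2)

The cyan star was at (3.4, 7.9) in frame 1 and (3.5, 6.7) in frame 2.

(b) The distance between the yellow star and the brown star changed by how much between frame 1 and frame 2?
-0.5

Distance in frame 1: 2.4. Distance in frame 2: 1.9.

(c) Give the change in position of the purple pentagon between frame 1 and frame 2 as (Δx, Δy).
(-2.3, 1.8)

The purple pentagon was at (6.6, 5.4) in frame 1 and (4.3, 7.2) in frame 2.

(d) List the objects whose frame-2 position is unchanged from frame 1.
the yellow star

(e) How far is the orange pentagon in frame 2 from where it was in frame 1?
1.1

The orange pentagon moved from (9.0, 2.8) to (8.8, 3.9), a distance of √(0.2² + 1.1²) ≈ 1.1.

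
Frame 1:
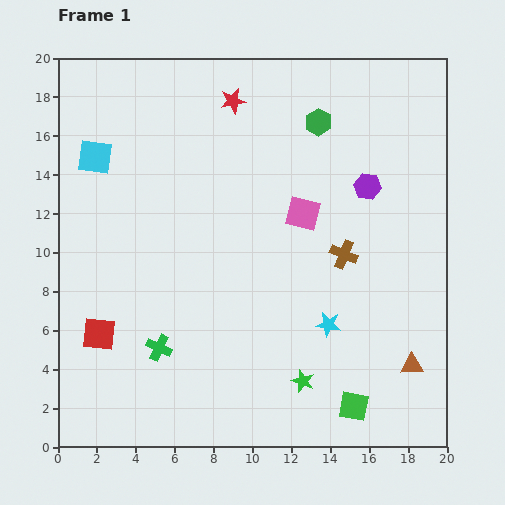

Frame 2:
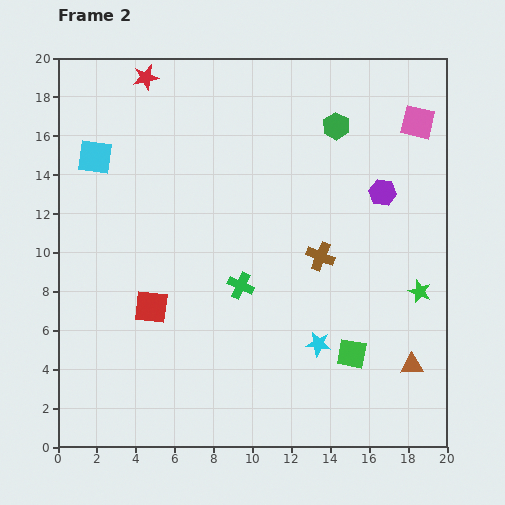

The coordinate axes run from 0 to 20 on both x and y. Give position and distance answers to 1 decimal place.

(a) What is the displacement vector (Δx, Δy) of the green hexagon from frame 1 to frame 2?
(0.9, -0.2)

The green hexagon was at (13.4, 16.7) in frame 1 and (14.3, 16.5) in frame 2.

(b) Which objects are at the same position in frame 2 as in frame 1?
the cyan square, the brown triangle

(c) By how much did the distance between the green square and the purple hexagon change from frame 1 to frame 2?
-2.8

Distance in frame 1: 11.3. Distance in frame 2: 8.5.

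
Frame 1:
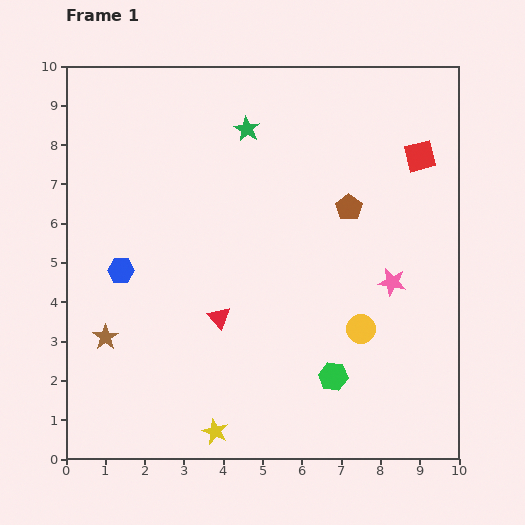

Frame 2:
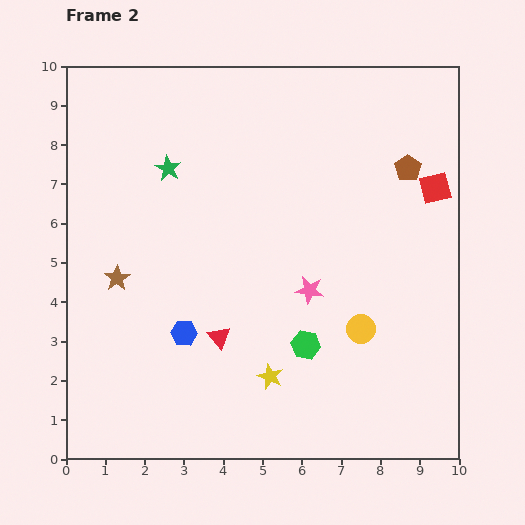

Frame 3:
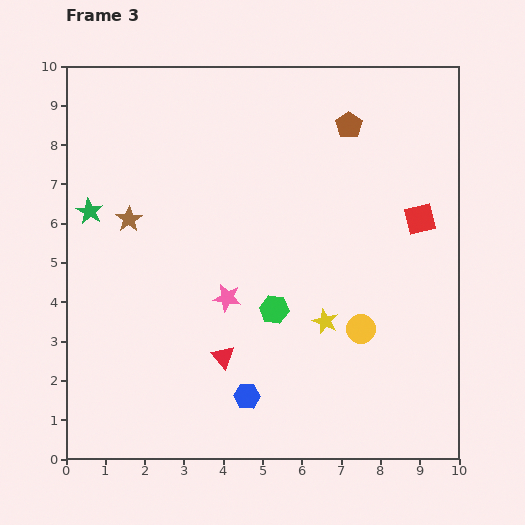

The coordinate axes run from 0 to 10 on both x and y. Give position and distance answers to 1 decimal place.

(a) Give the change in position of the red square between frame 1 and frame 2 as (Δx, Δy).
(0.4, -0.8)

The red square was at (9.0, 7.7) in frame 1 and (9.4, 6.9) in frame 2.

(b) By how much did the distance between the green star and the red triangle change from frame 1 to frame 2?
-0.4

Distance in frame 1: 4.9. Distance in frame 2: 4.5.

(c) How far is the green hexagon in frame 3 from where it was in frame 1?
2.3

The green hexagon moved from (6.8, 2.1) to (5.3, 3.8), a distance of √(1.5² + 1.7²) ≈ 2.3.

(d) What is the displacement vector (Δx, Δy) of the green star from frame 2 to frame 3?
(-2.0, -1.1)

The green star was at (2.6, 7.4) in frame 2 and (0.6, 6.3) in frame 3.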